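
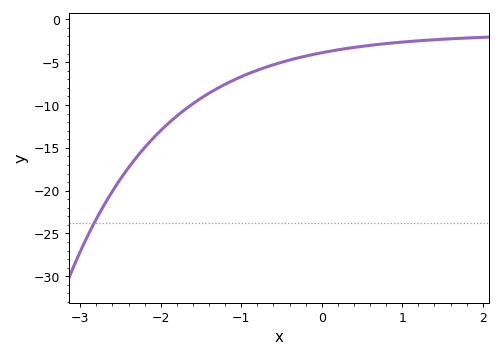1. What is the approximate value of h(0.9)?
-2.5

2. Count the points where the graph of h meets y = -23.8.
1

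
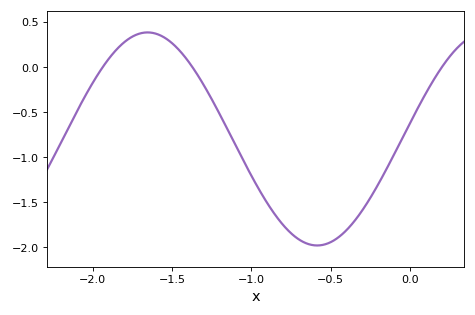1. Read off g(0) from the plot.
-0.624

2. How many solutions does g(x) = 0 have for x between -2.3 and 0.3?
3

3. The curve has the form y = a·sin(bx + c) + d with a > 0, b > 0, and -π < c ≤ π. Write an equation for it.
y = 1.18sin(2.94x + 0.15) - 0.8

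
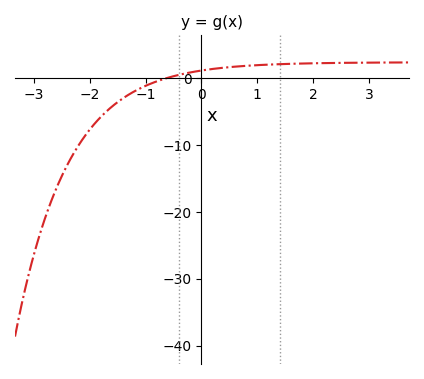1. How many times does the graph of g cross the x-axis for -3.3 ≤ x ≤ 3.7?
1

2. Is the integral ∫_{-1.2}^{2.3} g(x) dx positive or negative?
positive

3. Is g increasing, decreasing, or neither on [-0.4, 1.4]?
increasing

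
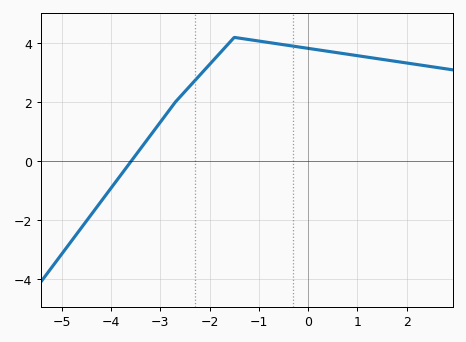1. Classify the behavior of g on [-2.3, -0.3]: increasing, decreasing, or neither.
neither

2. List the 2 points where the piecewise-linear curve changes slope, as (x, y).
(-2.7, 2); (-1.5, 4.2)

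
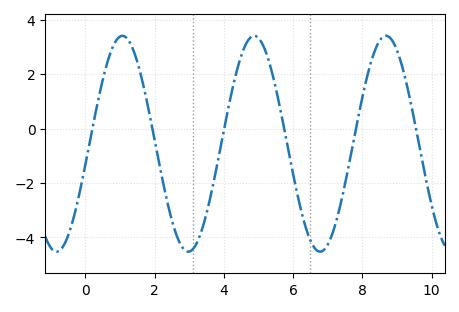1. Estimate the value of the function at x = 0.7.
2.6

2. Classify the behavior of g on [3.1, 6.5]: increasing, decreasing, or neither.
neither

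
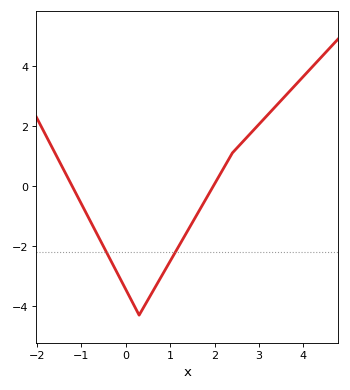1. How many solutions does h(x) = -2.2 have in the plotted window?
2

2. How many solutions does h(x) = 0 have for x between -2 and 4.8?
2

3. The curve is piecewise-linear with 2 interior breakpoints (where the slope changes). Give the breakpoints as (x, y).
(0.3, -4.3); (2.4, 1.1)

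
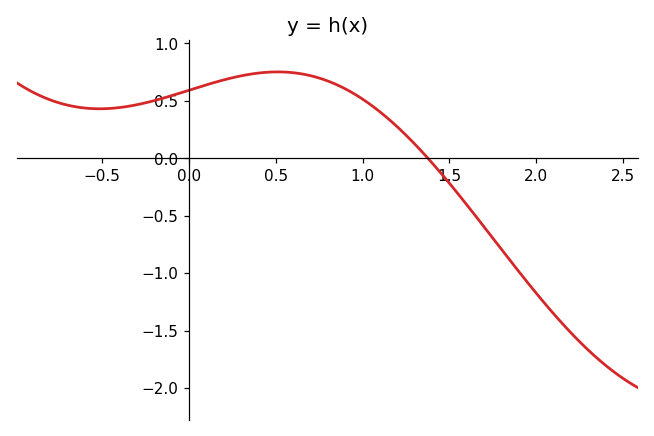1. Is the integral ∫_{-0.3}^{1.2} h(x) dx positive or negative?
positive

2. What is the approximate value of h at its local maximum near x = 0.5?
0.75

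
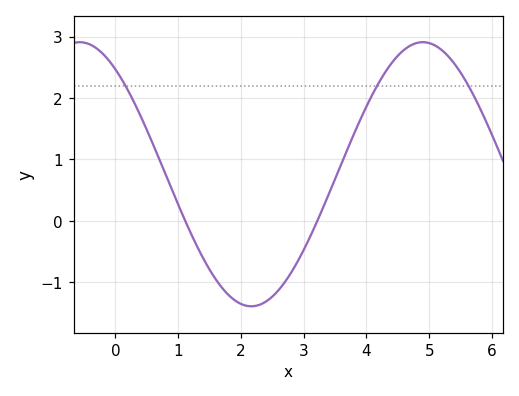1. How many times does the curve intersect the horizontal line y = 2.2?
3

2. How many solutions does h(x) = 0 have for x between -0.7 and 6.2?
2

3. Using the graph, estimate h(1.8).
-1.2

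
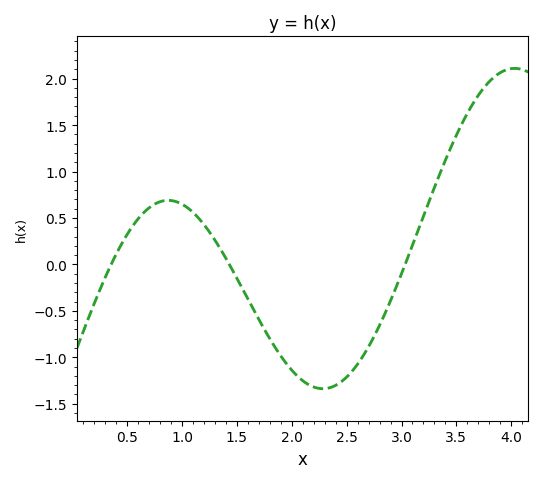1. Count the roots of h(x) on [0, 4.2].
3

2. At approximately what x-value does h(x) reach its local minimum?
2.28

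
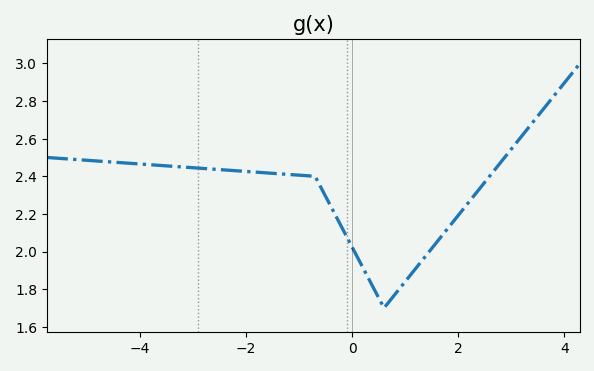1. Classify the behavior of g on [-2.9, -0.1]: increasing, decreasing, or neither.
decreasing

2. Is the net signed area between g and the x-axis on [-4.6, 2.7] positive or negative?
positive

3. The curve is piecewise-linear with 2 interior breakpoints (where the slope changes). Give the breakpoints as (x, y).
(-0.7, 2.4); (0.6, 1.7)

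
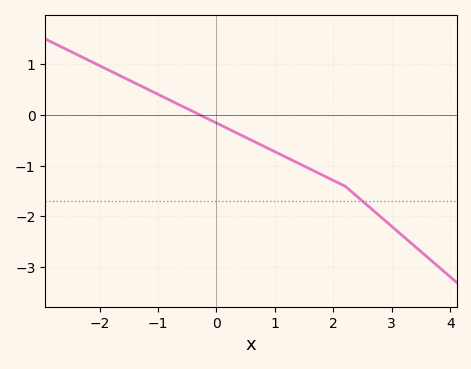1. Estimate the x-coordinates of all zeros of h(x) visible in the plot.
-0.277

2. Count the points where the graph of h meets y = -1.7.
1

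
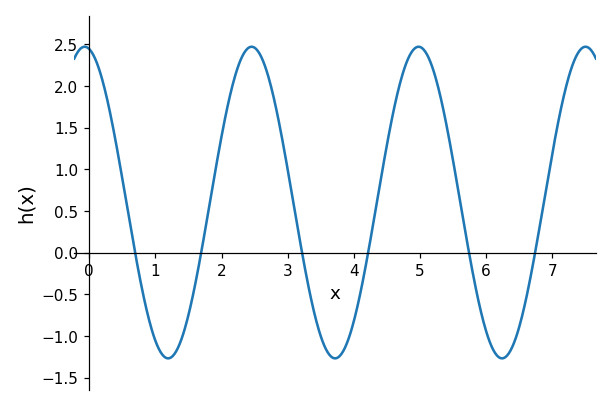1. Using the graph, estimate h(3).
0.997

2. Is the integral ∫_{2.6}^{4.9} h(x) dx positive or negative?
positive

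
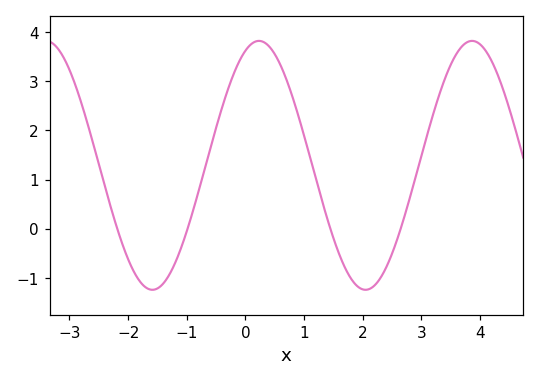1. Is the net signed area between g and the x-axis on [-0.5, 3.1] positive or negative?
positive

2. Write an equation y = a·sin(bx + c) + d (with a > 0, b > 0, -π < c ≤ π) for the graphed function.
y = 2.53sin(1.73x + 1.17) + 1.29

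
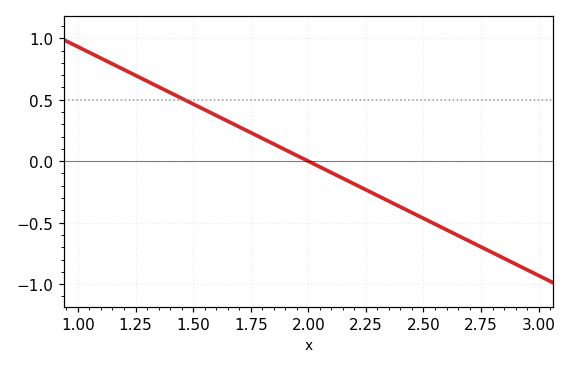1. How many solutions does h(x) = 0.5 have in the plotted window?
1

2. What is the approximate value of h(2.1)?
-0.093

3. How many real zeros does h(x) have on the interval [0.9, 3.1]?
1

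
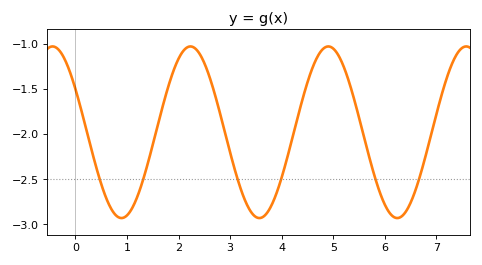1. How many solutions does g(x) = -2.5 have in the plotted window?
6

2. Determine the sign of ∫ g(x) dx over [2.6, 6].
negative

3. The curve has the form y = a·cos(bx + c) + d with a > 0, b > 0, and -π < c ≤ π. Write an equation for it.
y = 0.95cos(2.4x + 1) - 1.98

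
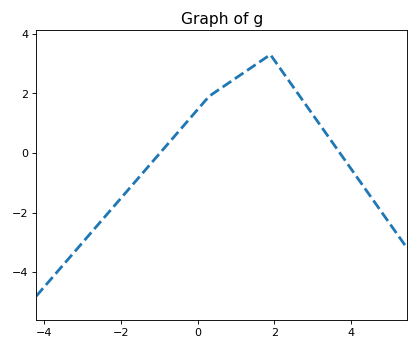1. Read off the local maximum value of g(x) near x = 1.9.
3.2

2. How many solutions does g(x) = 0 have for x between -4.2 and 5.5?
2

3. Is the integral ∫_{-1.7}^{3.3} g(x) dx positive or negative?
positive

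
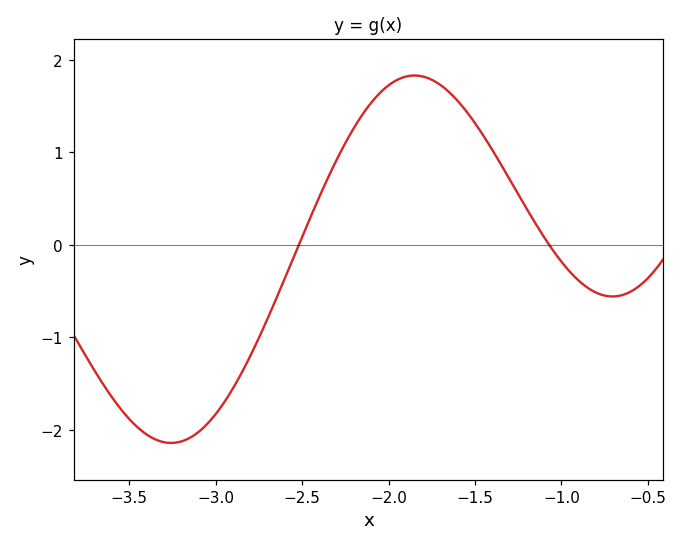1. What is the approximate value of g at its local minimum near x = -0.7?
-0.56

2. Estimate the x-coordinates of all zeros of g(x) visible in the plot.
-2.52, -1.07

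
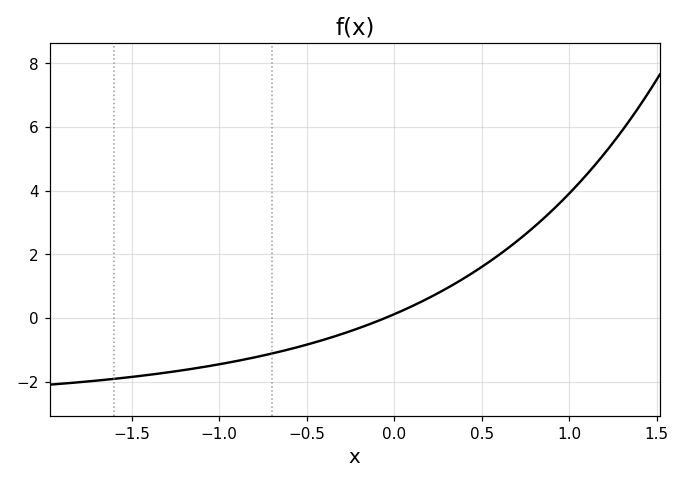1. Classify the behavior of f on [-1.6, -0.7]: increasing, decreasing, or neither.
increasing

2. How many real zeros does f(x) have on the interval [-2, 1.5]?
1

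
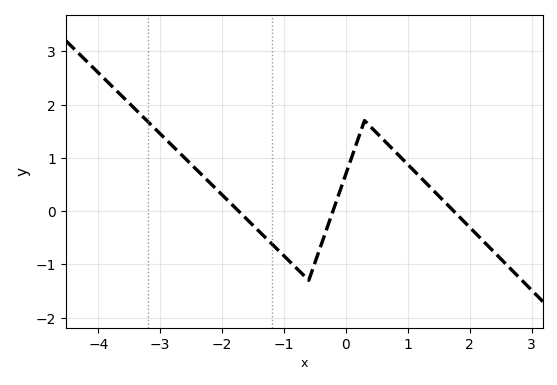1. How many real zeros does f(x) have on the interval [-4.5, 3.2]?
3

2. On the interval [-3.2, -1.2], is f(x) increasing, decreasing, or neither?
decreasing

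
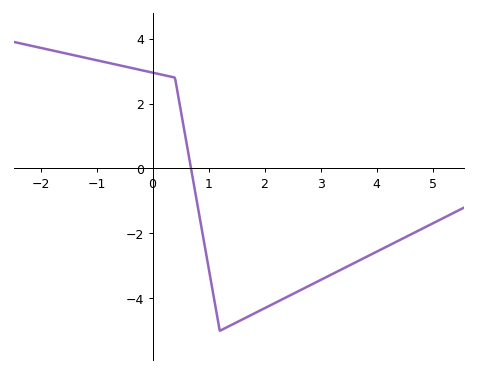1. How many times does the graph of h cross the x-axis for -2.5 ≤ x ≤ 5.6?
1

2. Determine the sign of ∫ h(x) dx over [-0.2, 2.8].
negative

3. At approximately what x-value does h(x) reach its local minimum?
1.2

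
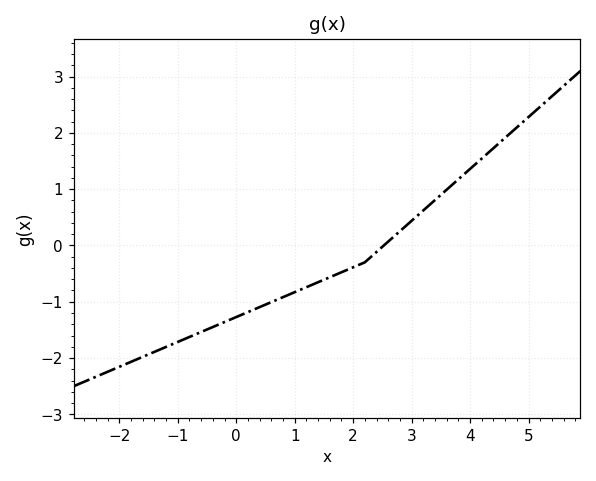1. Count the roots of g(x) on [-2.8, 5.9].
1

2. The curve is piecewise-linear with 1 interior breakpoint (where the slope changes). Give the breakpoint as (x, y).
(2.2, -0.3)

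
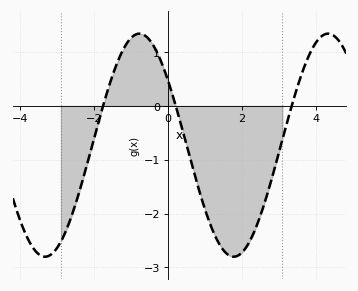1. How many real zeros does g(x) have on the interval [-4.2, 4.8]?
3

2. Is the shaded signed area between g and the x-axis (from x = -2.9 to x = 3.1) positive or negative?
negative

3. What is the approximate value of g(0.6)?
-0.975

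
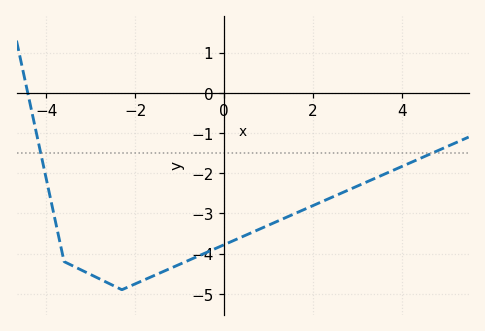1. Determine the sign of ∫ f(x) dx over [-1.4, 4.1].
negative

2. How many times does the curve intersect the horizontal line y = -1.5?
2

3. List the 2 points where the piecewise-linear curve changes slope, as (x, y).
(-3.6, -4.2); (-2.3, -4.9)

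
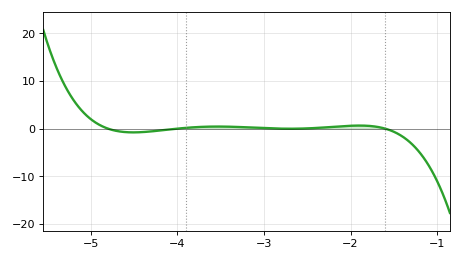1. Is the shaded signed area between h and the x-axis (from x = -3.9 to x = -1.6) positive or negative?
positive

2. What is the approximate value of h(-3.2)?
0.275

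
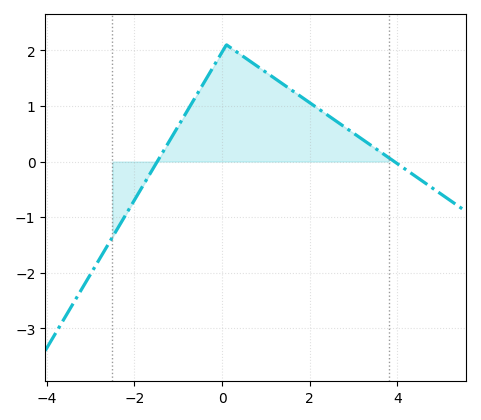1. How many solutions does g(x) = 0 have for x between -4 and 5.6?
2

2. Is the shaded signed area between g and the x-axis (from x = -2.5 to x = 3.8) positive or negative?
positive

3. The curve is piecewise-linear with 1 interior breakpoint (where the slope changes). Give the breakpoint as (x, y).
(0.1, 2.1)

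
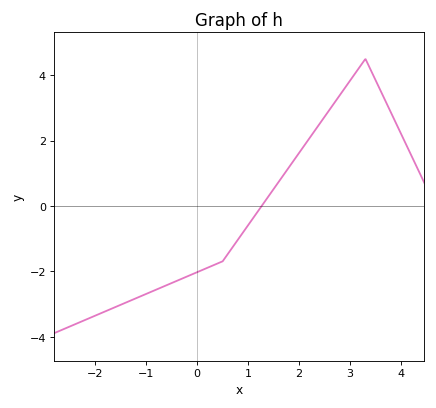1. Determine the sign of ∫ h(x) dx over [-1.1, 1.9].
negative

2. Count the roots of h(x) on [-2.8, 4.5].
1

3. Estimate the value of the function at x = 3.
3.84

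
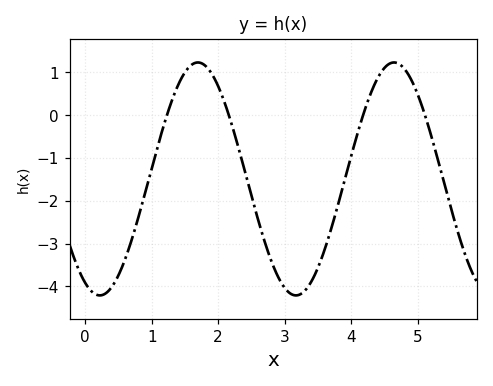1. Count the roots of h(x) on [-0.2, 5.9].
4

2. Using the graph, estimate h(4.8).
1.08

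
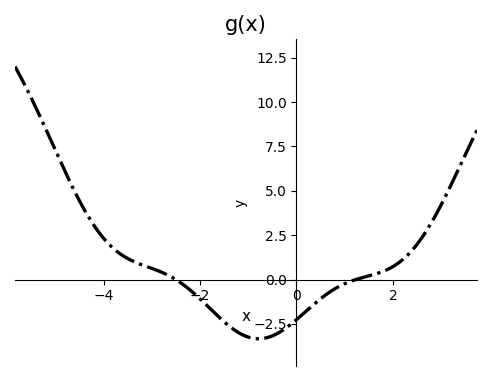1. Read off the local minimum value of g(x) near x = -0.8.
-3.34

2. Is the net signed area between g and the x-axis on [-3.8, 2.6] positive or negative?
negative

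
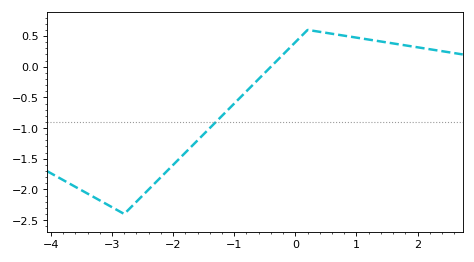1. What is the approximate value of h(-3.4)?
-2.05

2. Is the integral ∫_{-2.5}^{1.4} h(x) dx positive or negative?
negative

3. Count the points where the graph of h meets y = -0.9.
1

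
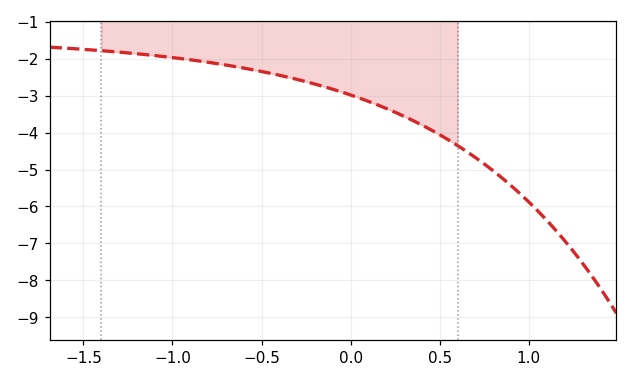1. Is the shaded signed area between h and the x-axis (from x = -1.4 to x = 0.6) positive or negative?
negative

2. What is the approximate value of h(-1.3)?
-1.82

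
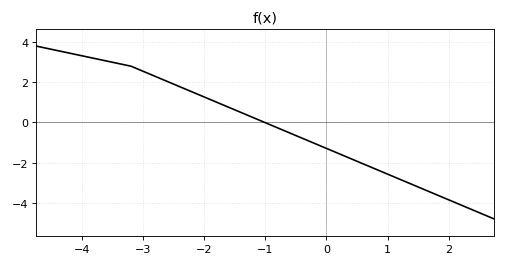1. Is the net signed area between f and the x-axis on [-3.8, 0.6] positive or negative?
positive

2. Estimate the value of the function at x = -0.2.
-1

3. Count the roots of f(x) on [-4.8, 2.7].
1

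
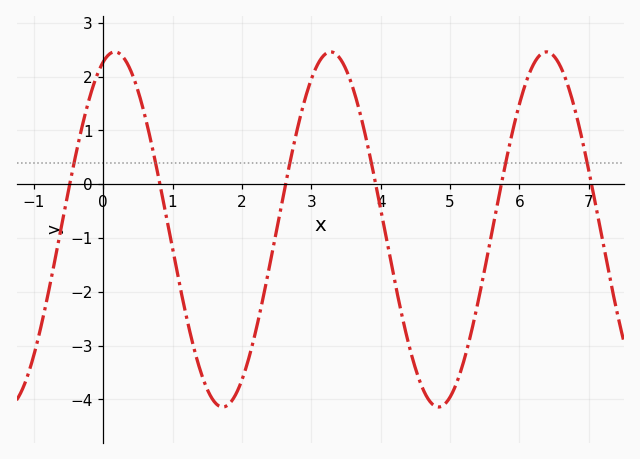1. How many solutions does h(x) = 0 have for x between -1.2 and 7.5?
6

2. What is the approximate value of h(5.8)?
0.388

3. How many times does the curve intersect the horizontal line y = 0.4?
6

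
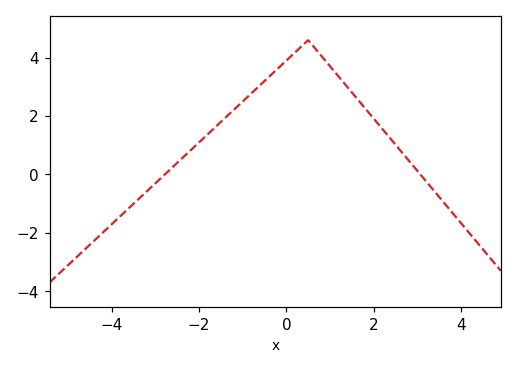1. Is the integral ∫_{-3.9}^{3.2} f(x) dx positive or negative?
positive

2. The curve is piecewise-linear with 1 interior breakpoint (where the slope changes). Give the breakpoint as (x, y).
(0.5, 4.6)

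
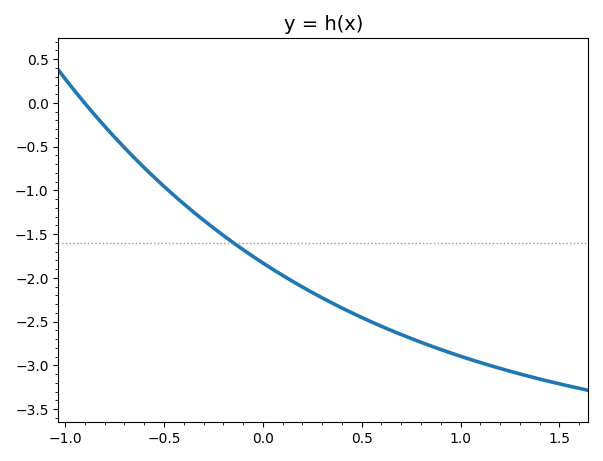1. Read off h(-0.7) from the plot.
-0.5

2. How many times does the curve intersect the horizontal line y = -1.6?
1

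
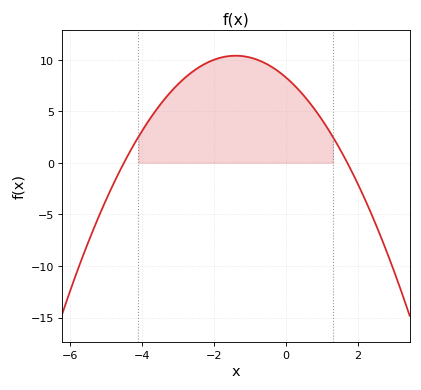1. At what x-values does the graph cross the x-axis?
-4.5, 1.7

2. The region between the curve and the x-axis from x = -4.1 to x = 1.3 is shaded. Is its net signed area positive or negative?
positive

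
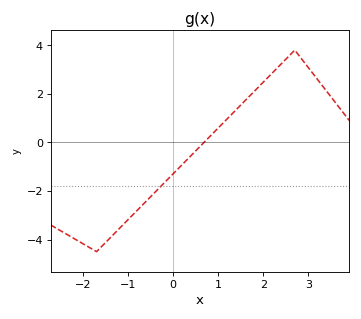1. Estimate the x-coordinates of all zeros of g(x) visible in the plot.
0.686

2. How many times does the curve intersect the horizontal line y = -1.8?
1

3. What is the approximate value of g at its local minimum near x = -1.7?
-4.5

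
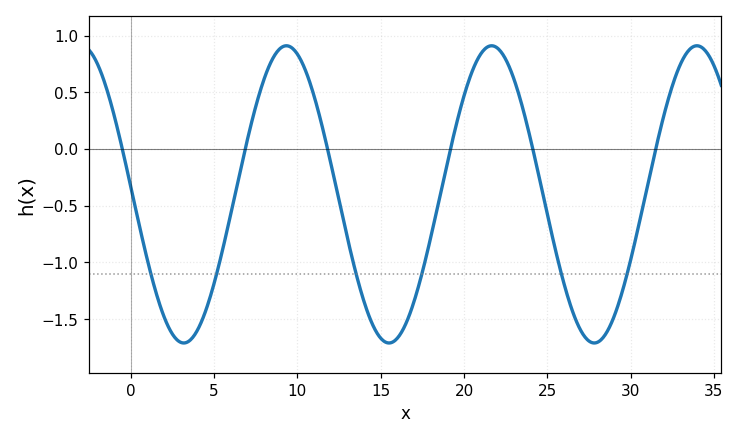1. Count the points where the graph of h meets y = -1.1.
6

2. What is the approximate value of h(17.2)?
-1.25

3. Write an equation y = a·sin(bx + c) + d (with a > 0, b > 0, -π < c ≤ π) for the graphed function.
y = 1.31sin(0.51x + 3.1) - 0.4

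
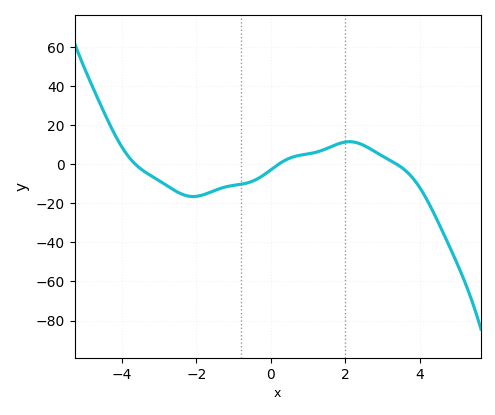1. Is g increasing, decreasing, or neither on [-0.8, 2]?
increasing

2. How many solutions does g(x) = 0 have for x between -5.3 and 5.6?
3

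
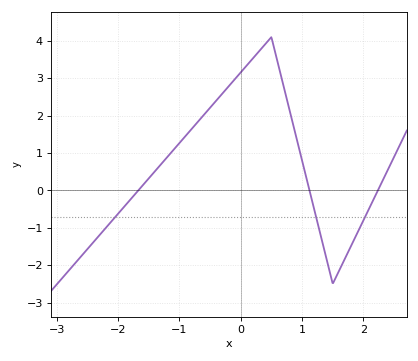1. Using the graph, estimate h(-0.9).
1.45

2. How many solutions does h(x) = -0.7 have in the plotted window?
3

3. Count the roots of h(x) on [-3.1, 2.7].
3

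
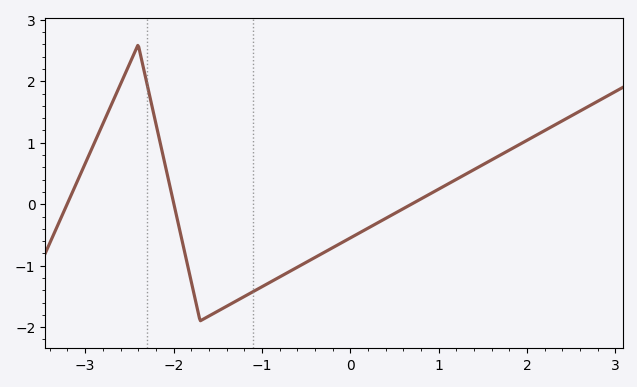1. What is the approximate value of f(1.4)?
0.6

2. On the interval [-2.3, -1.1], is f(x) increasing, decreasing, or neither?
neither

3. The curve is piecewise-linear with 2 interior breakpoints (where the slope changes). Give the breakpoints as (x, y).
(-2.4, 2.6); (-1.7, -1.9)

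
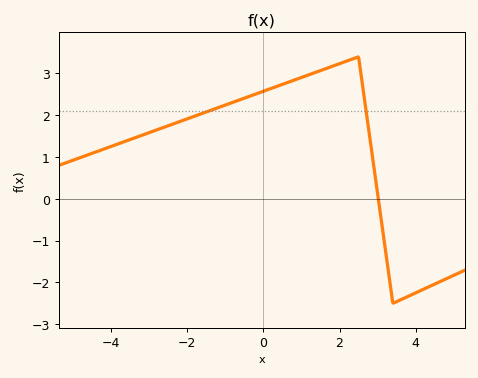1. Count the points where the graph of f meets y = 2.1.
2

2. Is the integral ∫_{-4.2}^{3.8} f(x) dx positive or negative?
positive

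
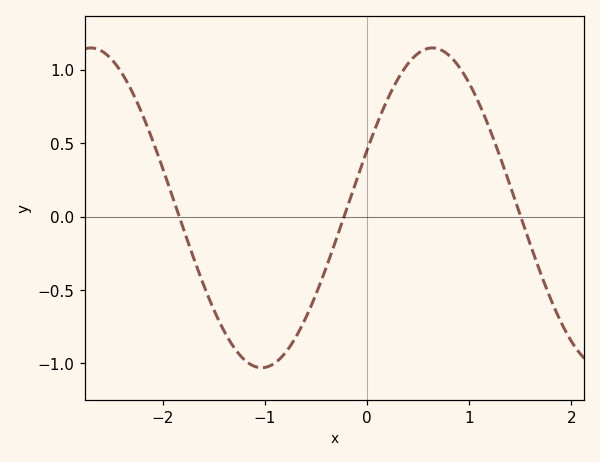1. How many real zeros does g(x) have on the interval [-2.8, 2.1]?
3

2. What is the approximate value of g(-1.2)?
-0.977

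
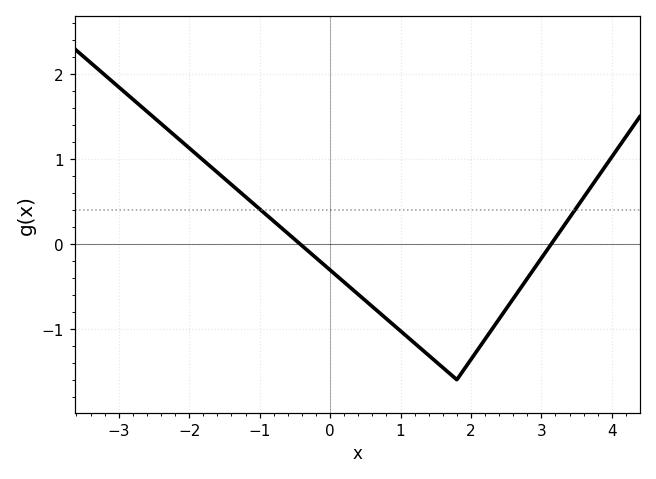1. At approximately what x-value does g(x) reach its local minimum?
1.8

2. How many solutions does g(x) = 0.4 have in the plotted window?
2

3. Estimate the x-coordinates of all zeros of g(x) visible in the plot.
-0.426, 3.14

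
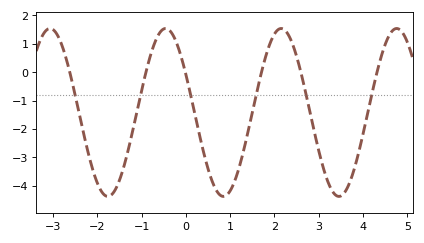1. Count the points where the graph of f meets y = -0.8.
6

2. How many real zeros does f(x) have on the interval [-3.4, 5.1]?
6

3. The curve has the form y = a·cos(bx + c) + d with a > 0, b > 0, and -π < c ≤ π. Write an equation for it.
y = 2.96cos(2.4x + 1.1) - 1.42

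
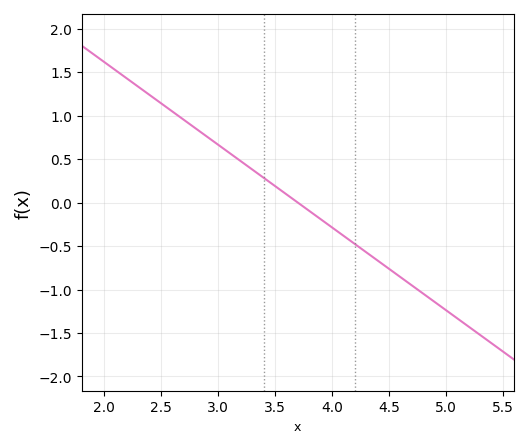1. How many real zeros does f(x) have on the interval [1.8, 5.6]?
1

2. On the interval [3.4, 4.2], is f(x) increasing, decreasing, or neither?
decreasing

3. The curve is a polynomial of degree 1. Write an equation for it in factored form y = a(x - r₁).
y = -0.95(x - 3.7)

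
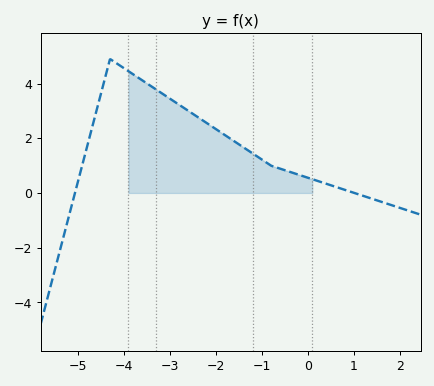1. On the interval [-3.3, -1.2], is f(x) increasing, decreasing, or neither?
decreasing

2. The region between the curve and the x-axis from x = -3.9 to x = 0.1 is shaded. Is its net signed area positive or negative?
positive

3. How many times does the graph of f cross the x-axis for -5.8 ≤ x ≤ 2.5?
2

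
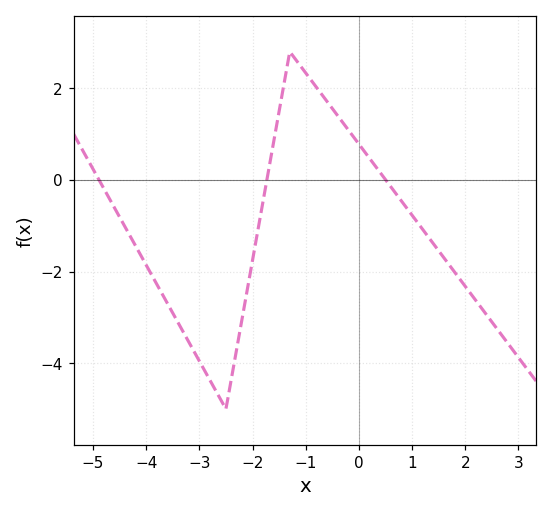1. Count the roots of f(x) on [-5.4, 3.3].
3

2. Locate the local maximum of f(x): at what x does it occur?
-1.3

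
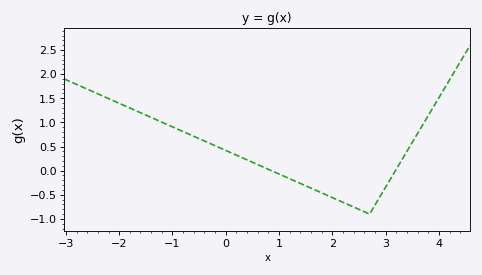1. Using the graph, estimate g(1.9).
-0.5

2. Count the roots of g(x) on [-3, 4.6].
2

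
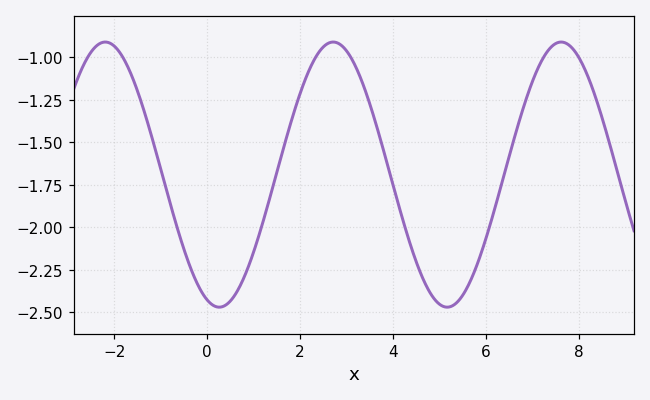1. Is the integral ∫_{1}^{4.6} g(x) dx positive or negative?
negative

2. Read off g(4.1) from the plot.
-1.84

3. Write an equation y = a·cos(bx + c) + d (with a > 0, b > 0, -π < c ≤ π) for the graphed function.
y = 0.78cos(1.3x + 2.8) - 1.69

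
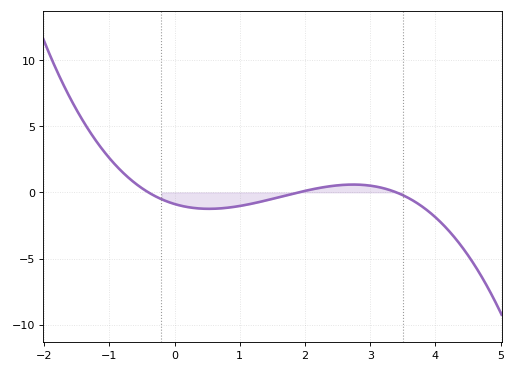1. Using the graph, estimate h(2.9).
0.561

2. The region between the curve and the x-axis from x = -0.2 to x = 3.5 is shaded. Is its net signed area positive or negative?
negative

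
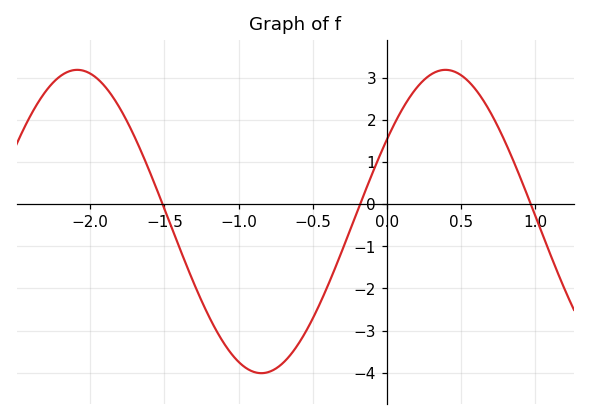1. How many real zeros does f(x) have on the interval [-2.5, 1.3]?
3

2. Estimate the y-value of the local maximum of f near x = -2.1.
3.2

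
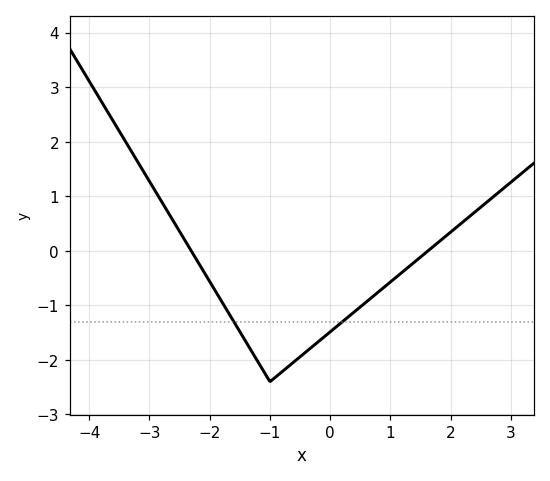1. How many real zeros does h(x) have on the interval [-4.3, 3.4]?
2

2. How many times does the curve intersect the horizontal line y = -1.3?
2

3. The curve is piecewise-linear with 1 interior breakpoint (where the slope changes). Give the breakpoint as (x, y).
(-1, -2.4)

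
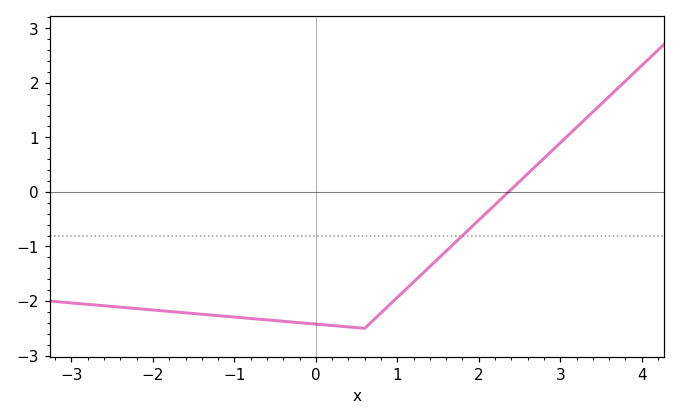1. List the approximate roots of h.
2.4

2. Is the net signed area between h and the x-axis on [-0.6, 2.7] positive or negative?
negative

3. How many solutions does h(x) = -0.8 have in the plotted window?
1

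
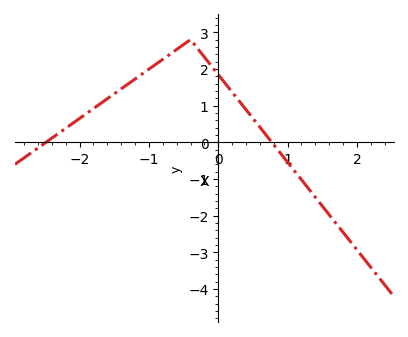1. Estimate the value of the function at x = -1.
1.99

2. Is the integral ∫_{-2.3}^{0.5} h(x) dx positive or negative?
positive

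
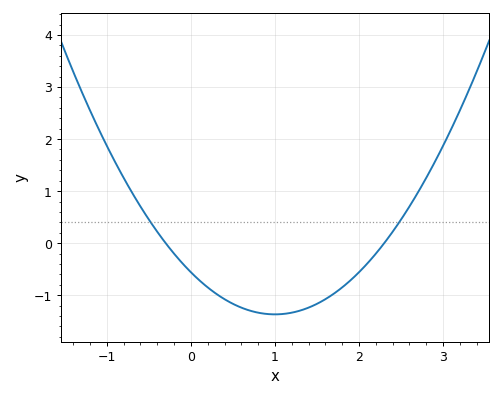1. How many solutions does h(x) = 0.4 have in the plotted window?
2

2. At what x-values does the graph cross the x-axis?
-0.3, 2.3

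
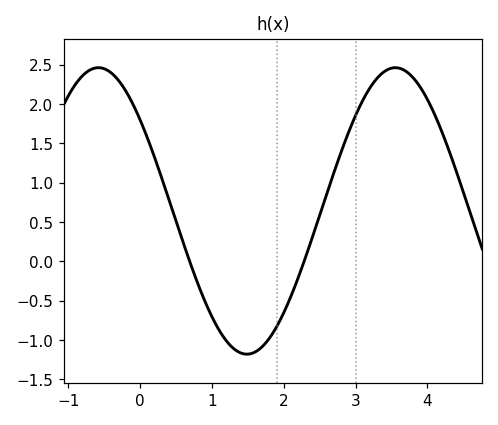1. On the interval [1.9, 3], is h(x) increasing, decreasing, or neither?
increasing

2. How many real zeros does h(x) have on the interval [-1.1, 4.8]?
2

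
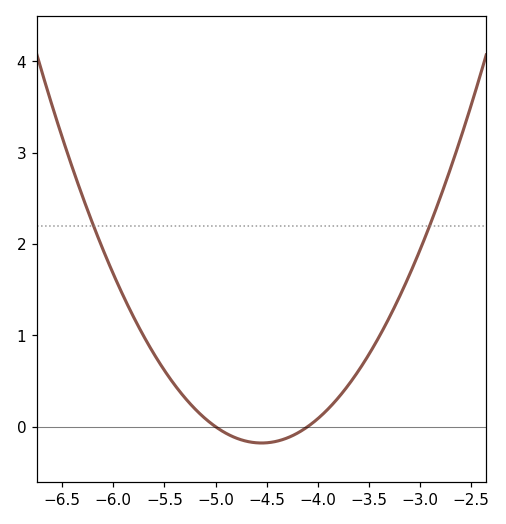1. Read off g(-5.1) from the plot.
0.1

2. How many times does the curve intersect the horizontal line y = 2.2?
2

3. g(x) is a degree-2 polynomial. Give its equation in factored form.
y = 0.88(x + 5)(x + 4.1)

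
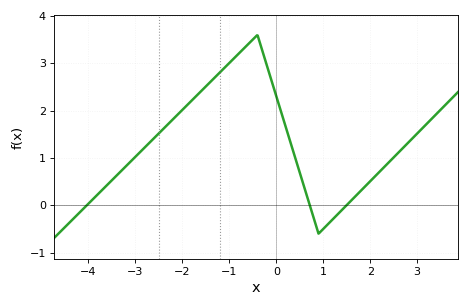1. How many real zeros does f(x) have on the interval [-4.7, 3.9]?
3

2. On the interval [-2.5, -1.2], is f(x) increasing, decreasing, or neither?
increasing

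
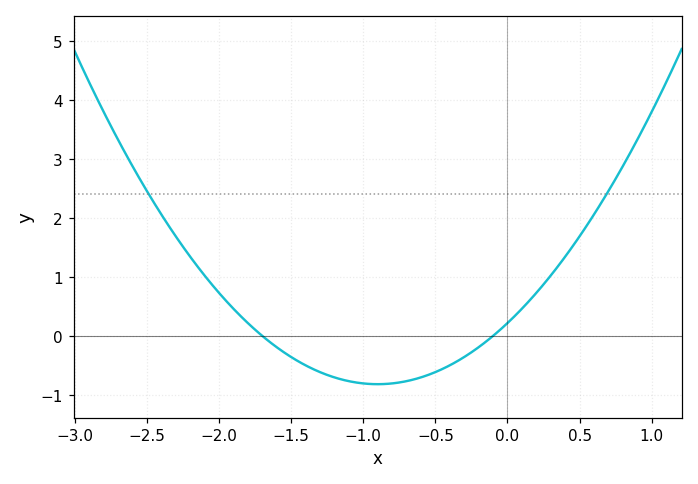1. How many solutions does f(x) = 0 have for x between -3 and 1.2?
2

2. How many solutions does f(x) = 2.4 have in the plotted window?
2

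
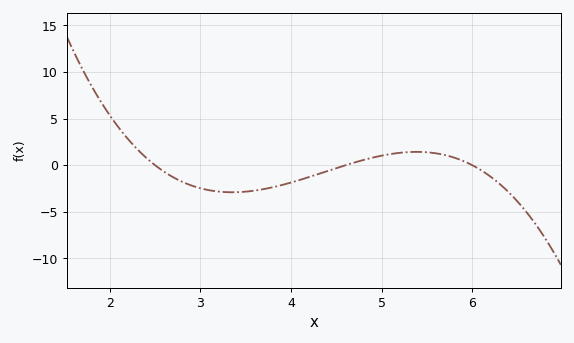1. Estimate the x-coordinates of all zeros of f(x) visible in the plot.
2.5, 4.6, 6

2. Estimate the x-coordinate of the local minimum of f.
3.35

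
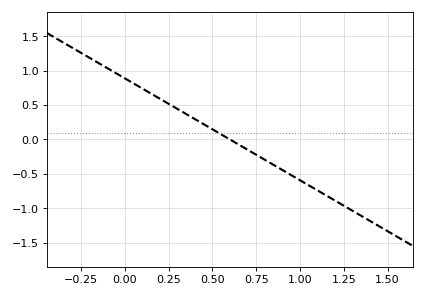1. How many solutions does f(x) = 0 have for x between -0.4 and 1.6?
1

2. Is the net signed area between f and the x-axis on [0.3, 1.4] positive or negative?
negative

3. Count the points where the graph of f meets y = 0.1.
1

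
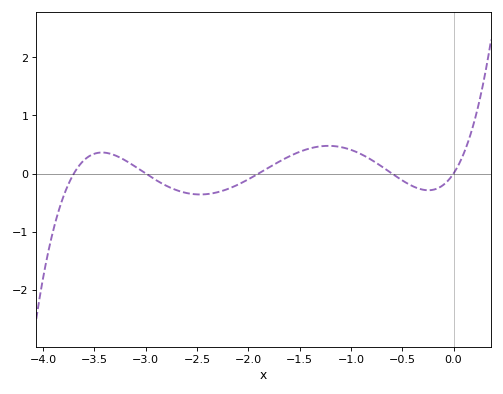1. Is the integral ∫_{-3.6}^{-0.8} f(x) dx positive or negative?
positive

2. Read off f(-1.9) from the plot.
0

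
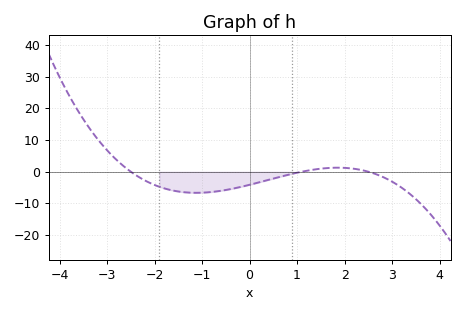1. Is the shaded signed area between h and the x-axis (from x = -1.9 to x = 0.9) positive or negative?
negative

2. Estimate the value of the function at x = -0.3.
-5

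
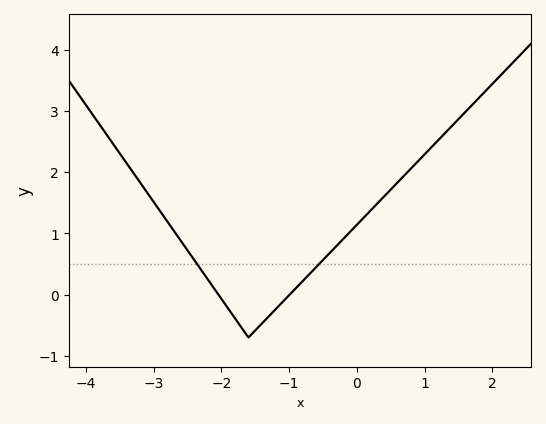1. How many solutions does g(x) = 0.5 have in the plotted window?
2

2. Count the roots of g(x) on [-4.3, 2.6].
2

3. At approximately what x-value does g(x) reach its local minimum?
-1.6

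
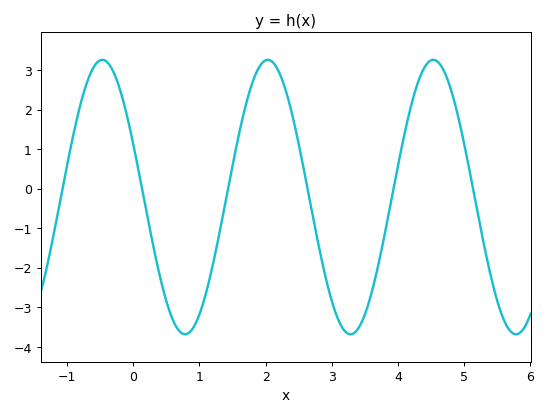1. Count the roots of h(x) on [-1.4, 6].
6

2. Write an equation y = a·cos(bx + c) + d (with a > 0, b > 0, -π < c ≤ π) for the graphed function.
y = 3.47cos(2.5x + 1.2) - 0.21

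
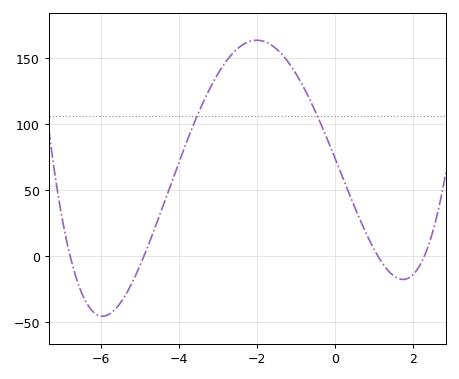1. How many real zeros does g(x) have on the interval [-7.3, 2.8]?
4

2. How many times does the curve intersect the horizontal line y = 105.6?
2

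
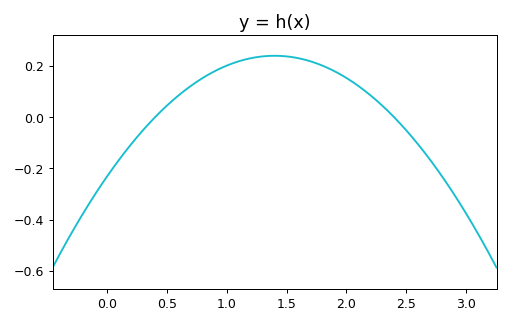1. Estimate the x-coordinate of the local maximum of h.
1.4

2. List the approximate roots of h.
0.4, 2.4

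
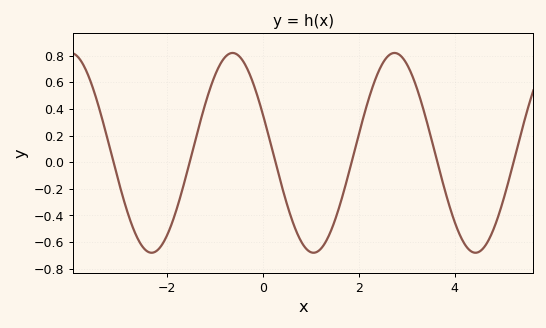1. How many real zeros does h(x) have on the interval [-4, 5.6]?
6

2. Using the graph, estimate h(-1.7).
-0.22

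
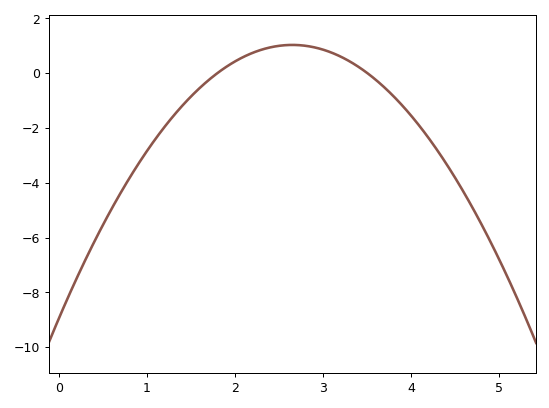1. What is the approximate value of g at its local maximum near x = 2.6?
1.03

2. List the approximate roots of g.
1.8, 3.5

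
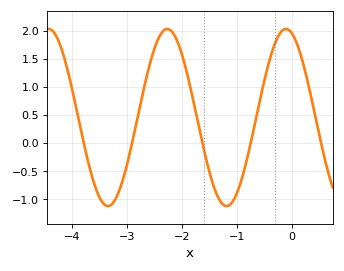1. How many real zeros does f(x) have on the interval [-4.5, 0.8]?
5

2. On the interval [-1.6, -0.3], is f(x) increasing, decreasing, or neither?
neither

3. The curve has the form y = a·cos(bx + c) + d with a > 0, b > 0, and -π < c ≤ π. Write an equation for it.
y = 1.58cos(2.91x + 0.3) + 0.45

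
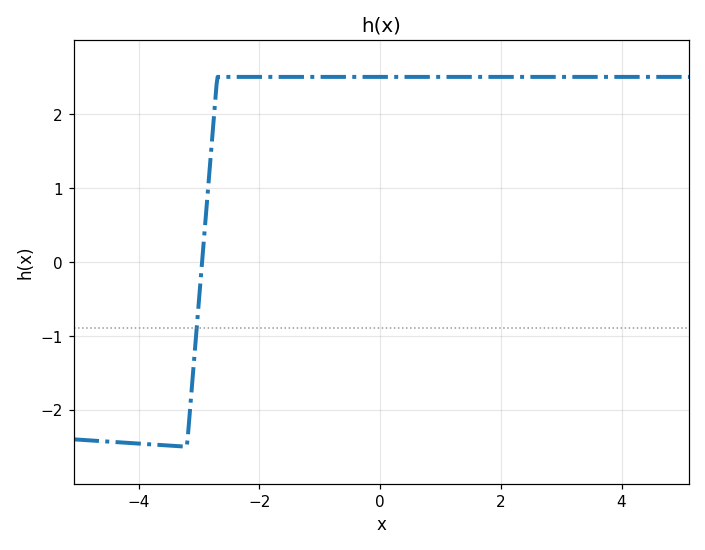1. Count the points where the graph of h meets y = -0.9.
1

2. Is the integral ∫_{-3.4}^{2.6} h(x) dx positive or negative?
positive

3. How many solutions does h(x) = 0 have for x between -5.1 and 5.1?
1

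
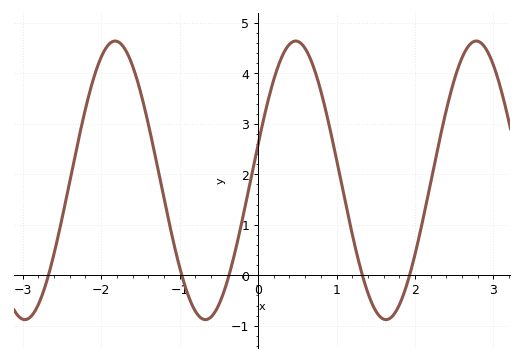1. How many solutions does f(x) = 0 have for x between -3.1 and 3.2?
5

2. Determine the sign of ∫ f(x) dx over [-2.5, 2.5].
positive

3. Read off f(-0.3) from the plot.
0.4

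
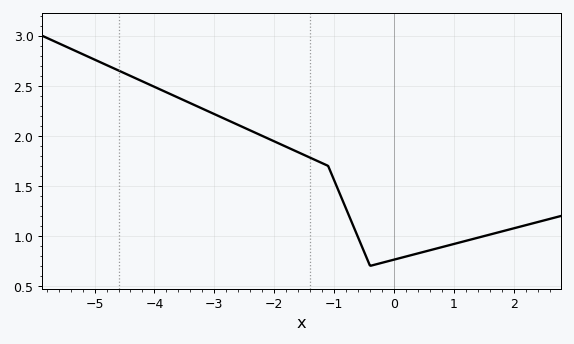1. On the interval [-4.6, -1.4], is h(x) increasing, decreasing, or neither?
decreasing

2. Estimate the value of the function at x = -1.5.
1.8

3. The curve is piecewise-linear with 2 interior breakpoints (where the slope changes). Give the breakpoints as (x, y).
(-1.1, 1.7); (-0.4, 0.7)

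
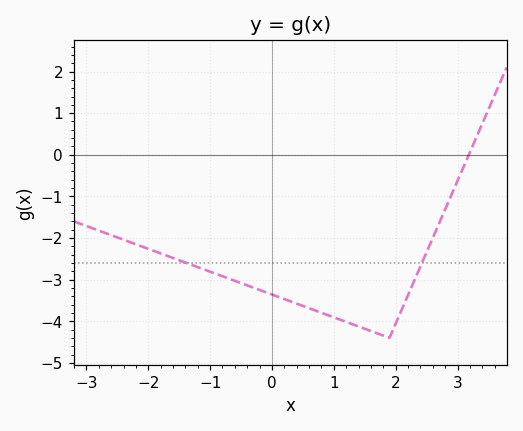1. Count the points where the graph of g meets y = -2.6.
2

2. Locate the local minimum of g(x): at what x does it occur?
1.9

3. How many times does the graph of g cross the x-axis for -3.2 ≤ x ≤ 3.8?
1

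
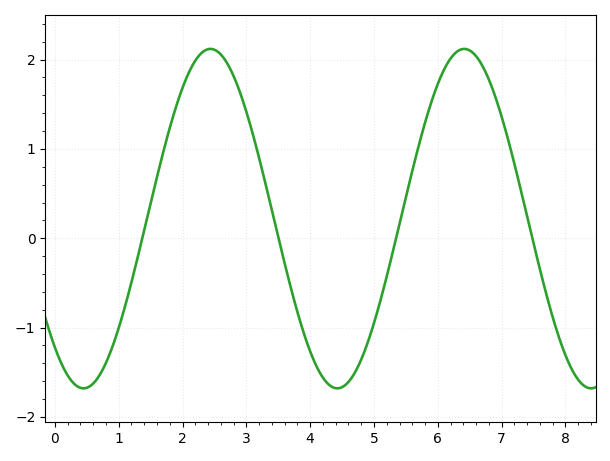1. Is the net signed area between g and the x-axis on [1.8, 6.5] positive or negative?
positive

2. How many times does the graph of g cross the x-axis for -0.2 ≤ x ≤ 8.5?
4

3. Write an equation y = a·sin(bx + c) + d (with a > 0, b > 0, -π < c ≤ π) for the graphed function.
y = 1.9sin(1.58x - 2.28) + 0.22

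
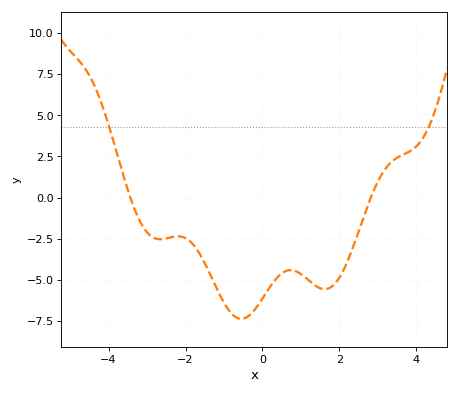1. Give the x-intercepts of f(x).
-3.4, 2.8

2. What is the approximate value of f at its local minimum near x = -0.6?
-7.4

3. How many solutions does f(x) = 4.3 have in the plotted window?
2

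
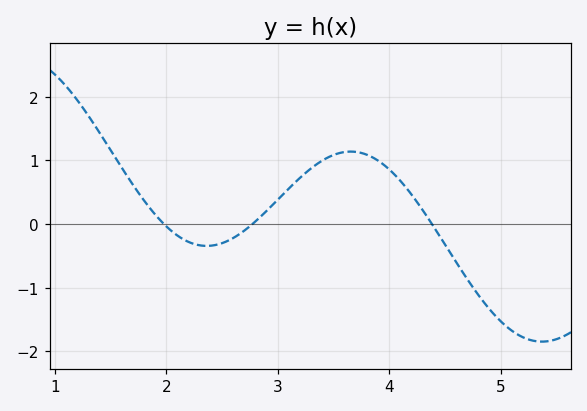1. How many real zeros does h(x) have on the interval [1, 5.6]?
3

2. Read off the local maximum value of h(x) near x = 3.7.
1.14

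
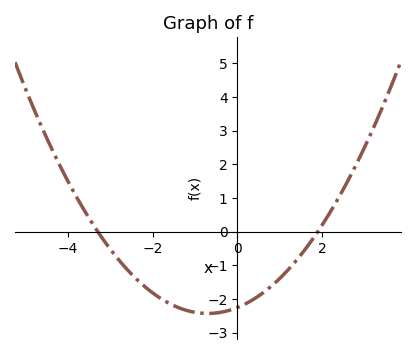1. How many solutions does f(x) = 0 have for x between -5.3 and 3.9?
2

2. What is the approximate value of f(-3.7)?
0.806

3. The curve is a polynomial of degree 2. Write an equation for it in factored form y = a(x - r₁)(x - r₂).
y = 0.36(x + 3.3)(x - 1.9)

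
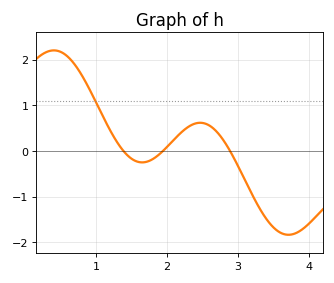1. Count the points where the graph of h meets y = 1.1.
1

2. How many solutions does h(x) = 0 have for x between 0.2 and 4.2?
3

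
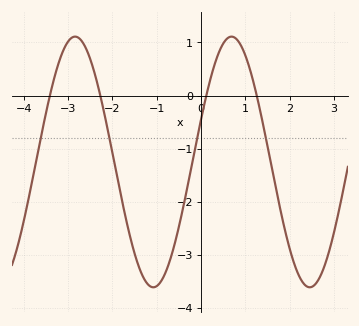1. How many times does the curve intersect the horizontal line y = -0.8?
4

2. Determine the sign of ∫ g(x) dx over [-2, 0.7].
negative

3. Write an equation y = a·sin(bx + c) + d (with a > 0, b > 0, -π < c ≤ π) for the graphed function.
y = 2.36sin(1.78x + 0.342) - 1.25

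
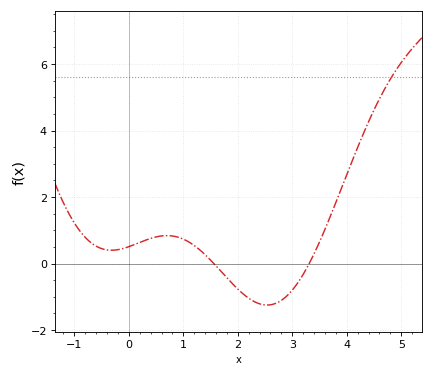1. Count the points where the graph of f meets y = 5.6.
1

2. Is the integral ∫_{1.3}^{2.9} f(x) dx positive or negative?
negative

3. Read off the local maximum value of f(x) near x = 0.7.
0.841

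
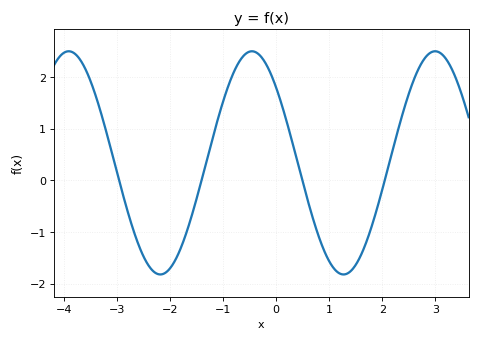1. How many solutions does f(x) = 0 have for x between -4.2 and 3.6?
4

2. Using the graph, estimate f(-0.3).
2.4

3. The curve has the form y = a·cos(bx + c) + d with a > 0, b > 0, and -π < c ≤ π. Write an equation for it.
y = 2.16cos(1.8x + 0.83) + 0.34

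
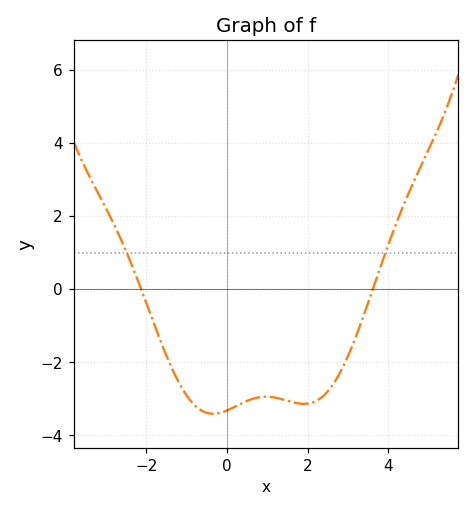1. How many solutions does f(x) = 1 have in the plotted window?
2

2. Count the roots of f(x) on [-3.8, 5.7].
2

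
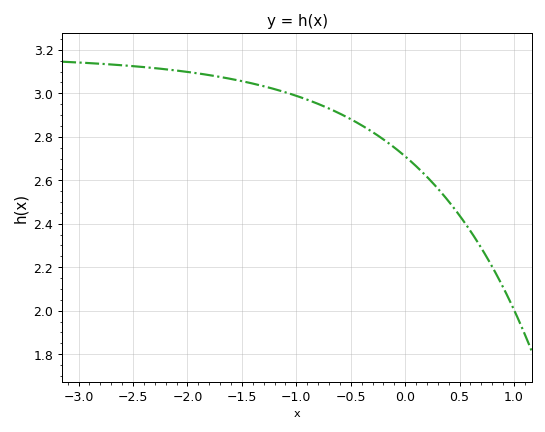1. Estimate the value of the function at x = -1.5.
3.06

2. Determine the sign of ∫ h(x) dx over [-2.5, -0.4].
positive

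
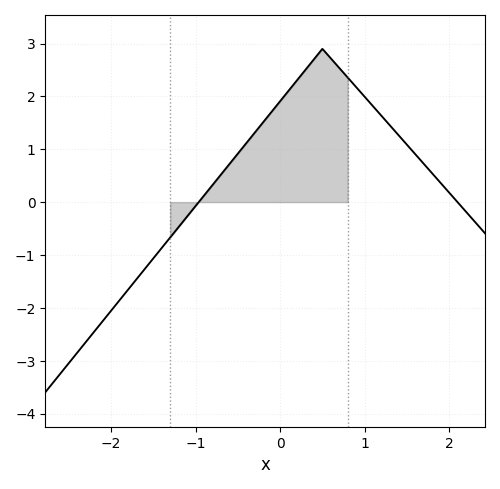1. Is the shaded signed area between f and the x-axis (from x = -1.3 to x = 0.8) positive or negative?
positive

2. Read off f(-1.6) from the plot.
-1.3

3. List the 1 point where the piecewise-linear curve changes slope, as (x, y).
(0.5, 2.9)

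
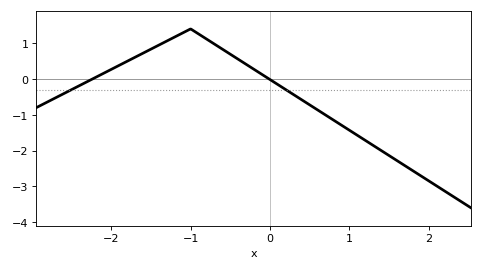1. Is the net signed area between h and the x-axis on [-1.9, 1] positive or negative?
positive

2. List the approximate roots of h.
-2.24, -0.011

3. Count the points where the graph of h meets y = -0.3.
2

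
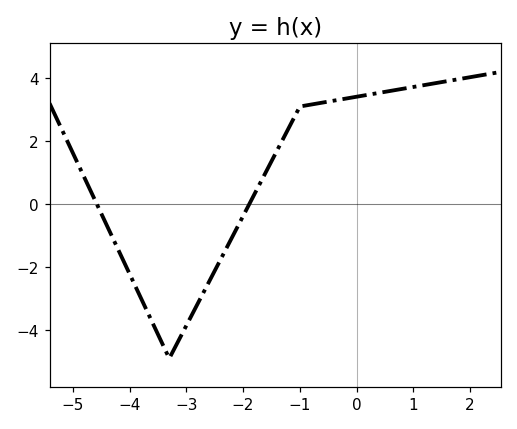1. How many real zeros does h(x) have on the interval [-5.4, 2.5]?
2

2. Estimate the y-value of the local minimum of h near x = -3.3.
-4.8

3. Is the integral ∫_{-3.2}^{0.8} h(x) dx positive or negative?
positive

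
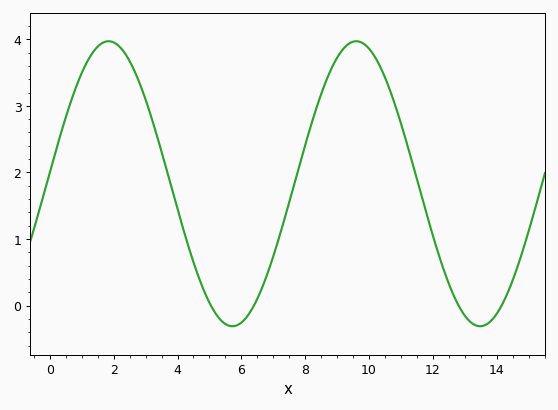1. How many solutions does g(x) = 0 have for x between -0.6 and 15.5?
4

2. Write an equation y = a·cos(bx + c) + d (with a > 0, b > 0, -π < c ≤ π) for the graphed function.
y = 2.14cos(0.81x - 1.5) + 1.83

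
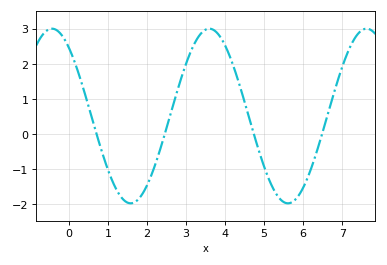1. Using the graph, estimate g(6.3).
-0.7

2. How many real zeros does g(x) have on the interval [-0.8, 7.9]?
4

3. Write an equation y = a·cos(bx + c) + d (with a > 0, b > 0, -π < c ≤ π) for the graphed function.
y = 2.49cos(1.6x + 0.67) + 0.51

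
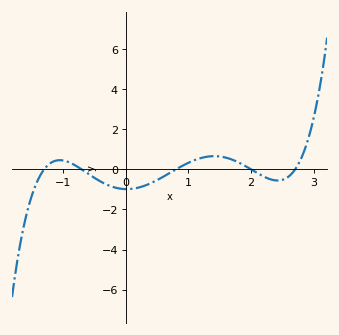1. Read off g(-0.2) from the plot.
-0.877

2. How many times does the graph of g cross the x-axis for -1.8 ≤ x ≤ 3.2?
5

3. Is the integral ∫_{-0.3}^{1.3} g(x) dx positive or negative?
negative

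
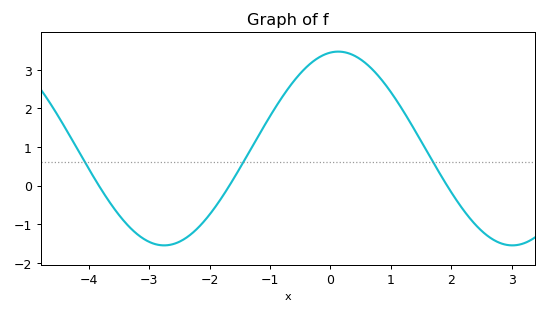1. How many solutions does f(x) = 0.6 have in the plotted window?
3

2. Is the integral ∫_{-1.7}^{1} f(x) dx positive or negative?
positive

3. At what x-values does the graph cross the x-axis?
-3.8, -1.6, 2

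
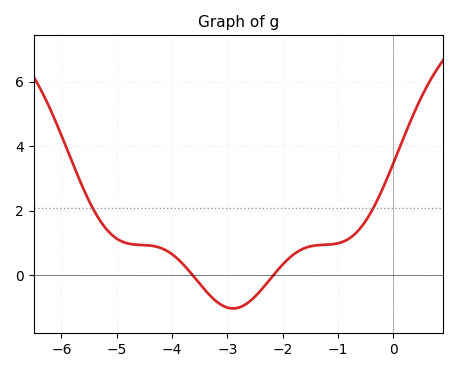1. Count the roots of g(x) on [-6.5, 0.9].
2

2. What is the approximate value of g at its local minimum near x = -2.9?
-1.03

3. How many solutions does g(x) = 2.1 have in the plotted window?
2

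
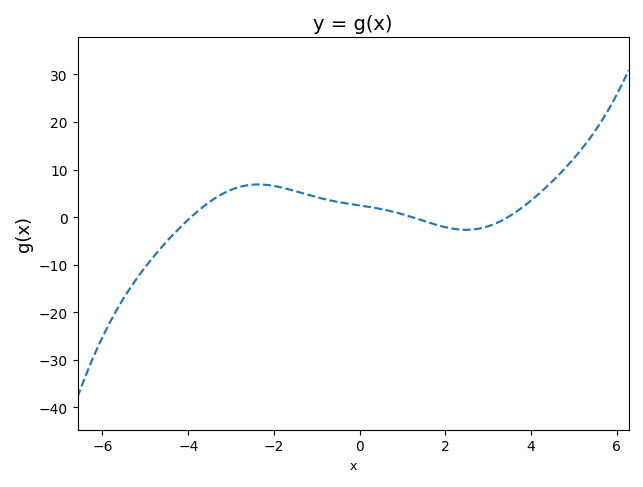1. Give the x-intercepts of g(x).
-4, 1.2, 3.4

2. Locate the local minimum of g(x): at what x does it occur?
2.4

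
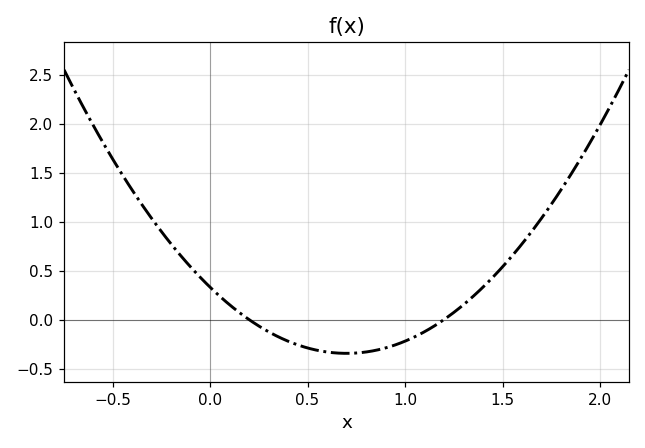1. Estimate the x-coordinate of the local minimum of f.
0.7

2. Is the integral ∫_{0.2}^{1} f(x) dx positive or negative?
negative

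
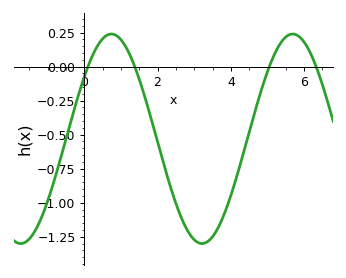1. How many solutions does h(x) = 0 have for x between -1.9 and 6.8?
4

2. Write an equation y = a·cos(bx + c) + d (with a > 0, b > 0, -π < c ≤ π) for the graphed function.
y = 0.77cos(1.3x - 0.94) - 0.53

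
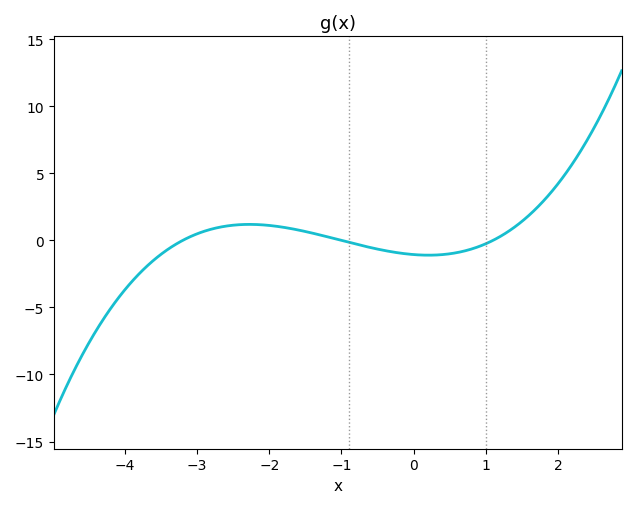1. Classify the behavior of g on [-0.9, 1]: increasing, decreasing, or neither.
neither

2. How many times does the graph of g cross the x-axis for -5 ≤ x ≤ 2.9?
3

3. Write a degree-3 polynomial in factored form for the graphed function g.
y = 0.3(x + 3.2)(x + 1)(x - 1.1)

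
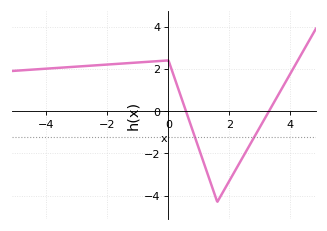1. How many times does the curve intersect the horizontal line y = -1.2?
2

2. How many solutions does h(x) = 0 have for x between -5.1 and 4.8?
2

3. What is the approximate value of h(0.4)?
0.8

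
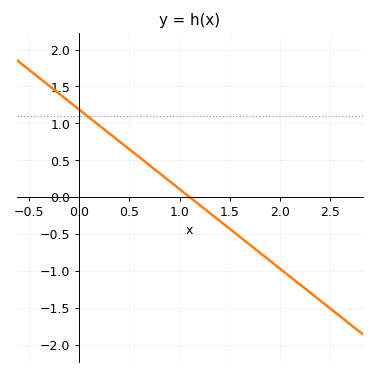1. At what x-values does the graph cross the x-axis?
1.1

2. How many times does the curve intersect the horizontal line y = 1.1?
1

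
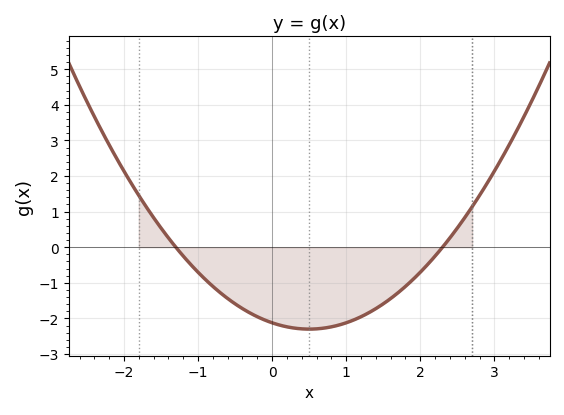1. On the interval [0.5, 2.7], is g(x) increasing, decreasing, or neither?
increasing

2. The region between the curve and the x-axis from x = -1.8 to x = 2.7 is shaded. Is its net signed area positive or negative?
negative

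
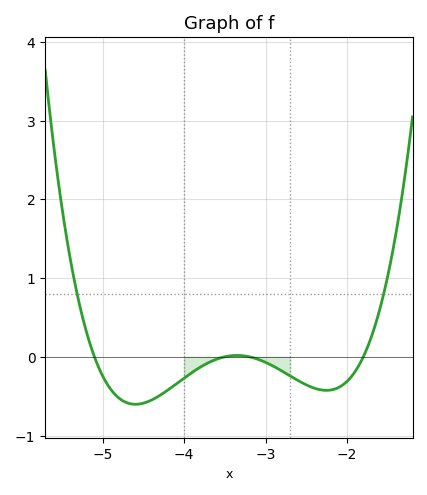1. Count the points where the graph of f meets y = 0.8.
2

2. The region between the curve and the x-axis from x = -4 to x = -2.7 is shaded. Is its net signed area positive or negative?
negative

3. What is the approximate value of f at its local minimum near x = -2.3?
-0.426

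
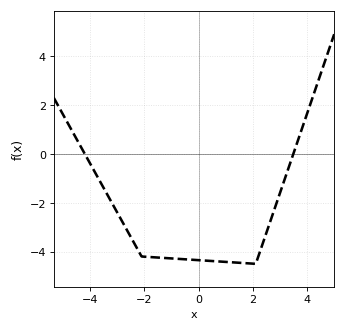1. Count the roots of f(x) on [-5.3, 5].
2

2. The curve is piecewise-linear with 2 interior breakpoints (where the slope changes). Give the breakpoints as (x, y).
(-2.1, -4.2); (2.1, -4.5)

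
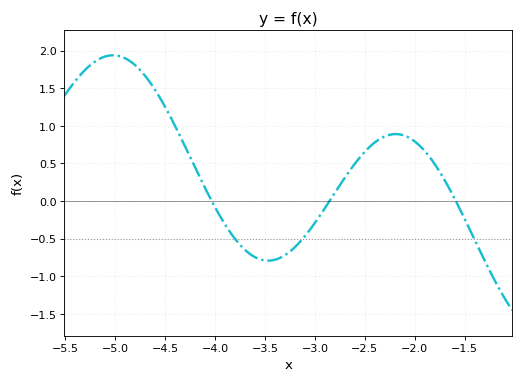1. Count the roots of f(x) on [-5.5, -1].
3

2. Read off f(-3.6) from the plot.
-0.747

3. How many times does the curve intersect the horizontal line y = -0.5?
3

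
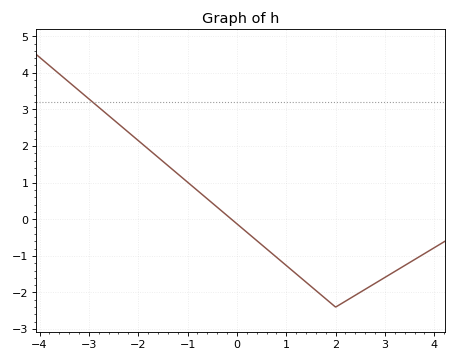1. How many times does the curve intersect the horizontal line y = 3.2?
1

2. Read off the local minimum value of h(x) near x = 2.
-2.4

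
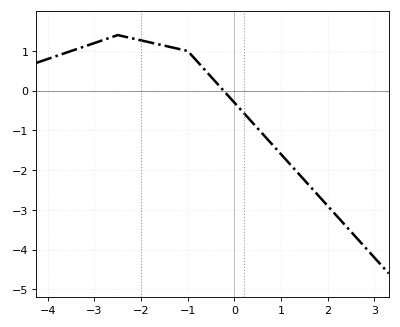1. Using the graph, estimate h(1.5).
-2.2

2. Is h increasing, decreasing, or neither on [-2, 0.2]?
decreasing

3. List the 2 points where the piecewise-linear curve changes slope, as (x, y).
(-2.5, 1.4); (-1, 1)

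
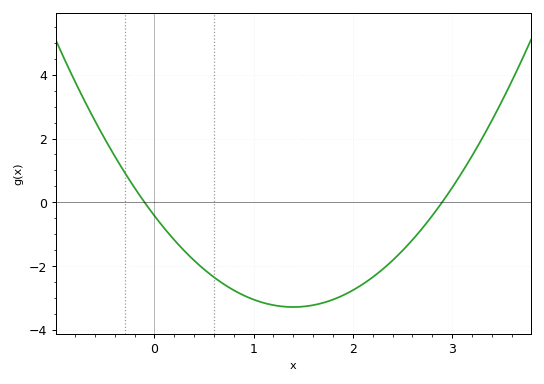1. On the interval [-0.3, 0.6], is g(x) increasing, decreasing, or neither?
decreasing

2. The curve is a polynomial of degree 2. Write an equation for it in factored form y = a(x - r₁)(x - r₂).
y = 1.46(x + 0.1)(x - 2.9)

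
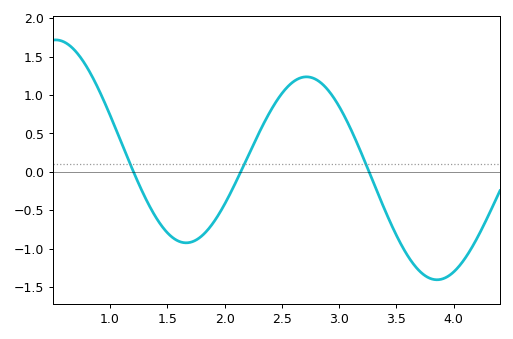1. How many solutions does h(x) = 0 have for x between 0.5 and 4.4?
3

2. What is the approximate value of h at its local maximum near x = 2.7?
1.25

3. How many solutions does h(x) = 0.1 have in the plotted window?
3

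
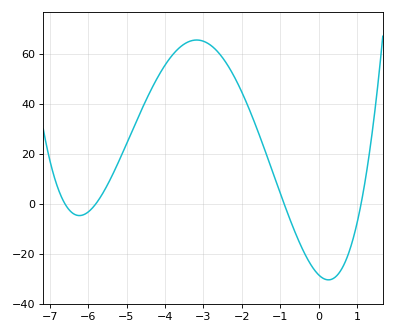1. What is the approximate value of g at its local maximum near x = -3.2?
66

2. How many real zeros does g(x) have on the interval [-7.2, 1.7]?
4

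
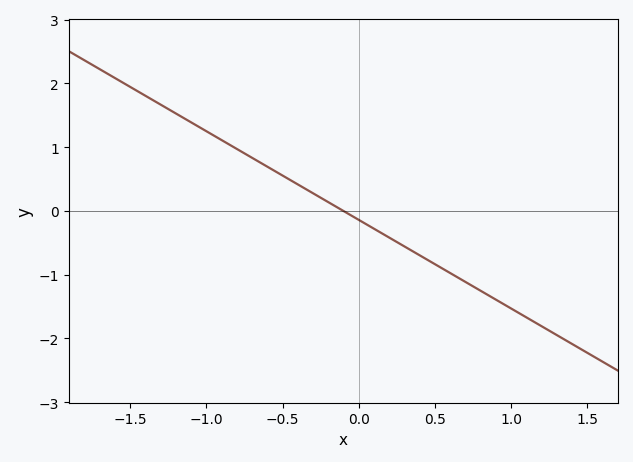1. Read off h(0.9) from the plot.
-1.39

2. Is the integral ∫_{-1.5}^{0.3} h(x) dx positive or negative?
positive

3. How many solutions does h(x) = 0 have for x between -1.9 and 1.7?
1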